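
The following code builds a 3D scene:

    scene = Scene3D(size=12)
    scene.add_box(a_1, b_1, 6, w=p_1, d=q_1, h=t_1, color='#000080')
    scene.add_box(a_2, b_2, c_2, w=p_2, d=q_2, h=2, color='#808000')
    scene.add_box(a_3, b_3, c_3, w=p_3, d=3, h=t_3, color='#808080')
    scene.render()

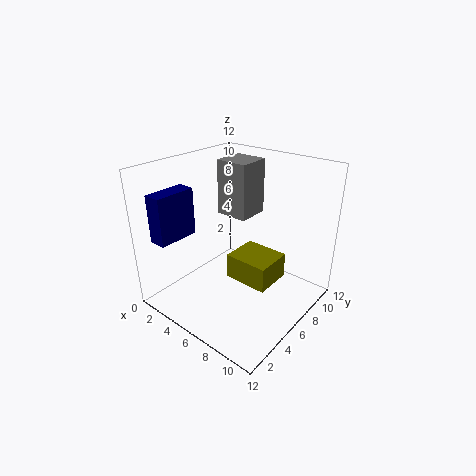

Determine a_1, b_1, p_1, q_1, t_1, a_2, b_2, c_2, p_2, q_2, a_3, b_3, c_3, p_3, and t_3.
a_1 = 1
b_1 = 1
p_1 = 1.5
q_1 = 3.5
t_1 = 4
a_2 = 6.5
b_2 = 4
c_2 = 3.5
p_2 = 3.5
q_2 = 3
a_3 = 2
b_3 = 8
c_3 = 6.5
p_3 = 3
t_3 = 5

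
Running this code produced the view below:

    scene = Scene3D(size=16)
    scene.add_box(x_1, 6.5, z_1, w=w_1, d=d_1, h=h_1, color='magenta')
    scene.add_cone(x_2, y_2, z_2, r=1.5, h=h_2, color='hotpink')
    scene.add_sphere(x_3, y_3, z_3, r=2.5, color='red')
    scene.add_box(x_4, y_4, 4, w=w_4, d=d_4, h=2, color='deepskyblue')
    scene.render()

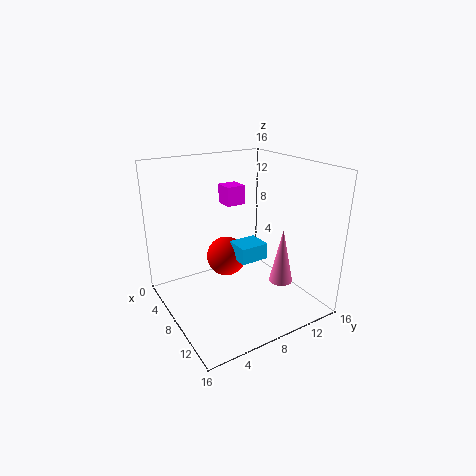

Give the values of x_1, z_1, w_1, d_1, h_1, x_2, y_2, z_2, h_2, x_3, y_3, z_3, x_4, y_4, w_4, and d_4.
x_1 = 6.5
z_1 = 12
w_1 = 2
d_1 = 2
h_1 = 2
x_2 = 8
y_2 = 14.5
z_2 = 0.5
h_2 = 7
x_3 = 3.5
y_3 = 9
z_3 = 3.5
x_4 = 4.5
y_4 = 9
w_4 = 3
d_4 = 3.5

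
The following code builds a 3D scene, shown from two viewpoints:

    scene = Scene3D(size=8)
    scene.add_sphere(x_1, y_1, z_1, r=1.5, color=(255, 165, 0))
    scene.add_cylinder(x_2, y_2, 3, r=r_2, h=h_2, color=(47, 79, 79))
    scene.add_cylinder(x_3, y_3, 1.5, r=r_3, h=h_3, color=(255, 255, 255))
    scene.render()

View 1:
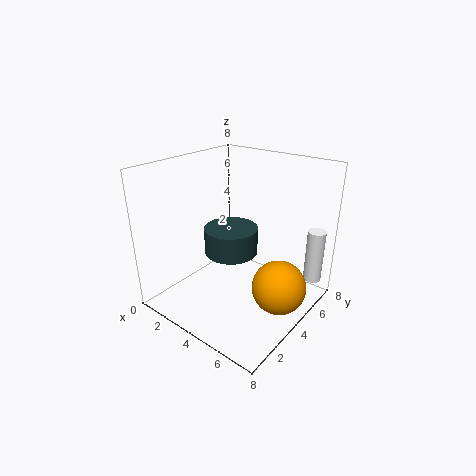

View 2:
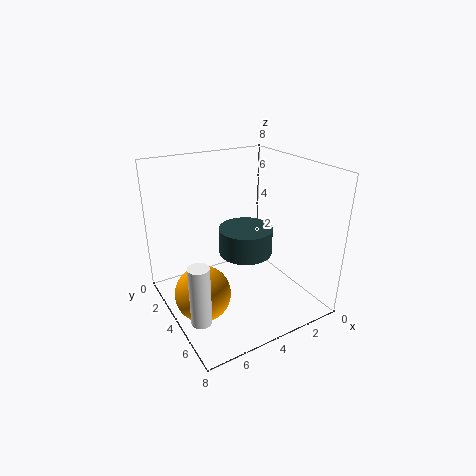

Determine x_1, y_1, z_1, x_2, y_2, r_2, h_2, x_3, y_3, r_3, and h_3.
x_1 = 6.5, y_1 = 4.5, z_1 = 1.5, x_2 = 3.5, y_2 = 4, r_2 = 1.5, h_2 = 1.5, x_3 = 7.5, y_3 = 6.5, r_3 = 0.5, h_3 = 3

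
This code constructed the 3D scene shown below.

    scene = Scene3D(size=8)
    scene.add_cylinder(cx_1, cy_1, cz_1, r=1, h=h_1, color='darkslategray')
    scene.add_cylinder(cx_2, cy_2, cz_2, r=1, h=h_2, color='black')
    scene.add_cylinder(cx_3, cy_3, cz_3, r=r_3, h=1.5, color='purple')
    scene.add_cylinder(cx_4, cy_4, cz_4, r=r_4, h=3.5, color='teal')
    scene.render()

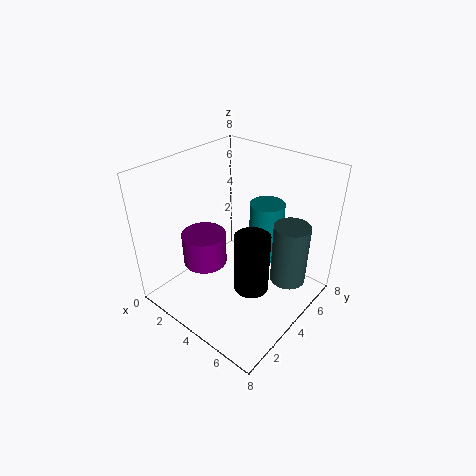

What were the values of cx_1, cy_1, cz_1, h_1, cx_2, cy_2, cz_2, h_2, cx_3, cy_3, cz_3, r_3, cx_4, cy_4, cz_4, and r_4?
cx_1 = 6.5, cy_1 = 5.5, cz_1 = 1.5, h_1 = 3.5, cx_2 = 5, cy_2 = 4, cz_2 = 1, h_2 = 3.5, cx_3 = 4.5, cy_3 = 1, cz_3 = 4.5, r_3 = 1, cx_4 = 4.5, cy_4 = 6, cz_4 = 2, r_4 = 1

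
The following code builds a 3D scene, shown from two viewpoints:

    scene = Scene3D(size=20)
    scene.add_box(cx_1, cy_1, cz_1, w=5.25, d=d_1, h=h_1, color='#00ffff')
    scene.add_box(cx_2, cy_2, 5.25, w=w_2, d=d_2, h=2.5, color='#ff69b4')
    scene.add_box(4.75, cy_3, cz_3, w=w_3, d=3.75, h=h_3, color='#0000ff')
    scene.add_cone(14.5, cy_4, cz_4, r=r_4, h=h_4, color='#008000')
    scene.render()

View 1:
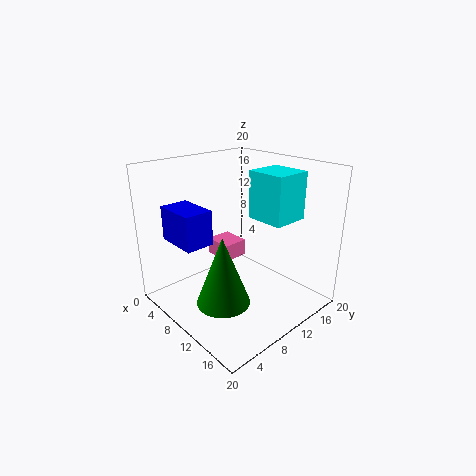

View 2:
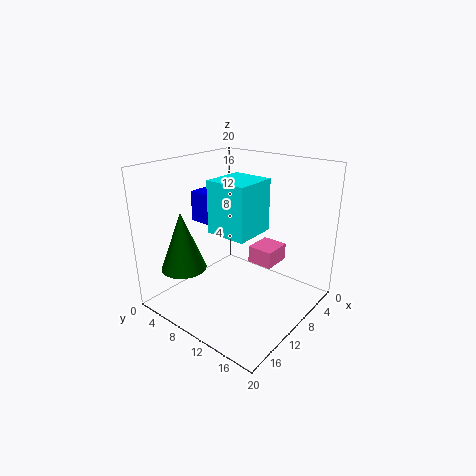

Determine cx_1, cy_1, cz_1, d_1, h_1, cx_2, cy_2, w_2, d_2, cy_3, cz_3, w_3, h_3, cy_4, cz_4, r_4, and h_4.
cx_1 = 11.25; cy_1 = 10.75; cz_1 = 13.25; d_1 = 5; h_1 = 6.25; cx_2 = 3.25; cy_2 = 10; w_2 = 4.25; d_2 = 3.75; cy_3 = 1.5; cz_3 = 10.75; w_3 = 5.75; h_3 = 4.5; cy_4 = 3.5; cz_4 = 5; r_4 = 3.25; h_4 = 8.5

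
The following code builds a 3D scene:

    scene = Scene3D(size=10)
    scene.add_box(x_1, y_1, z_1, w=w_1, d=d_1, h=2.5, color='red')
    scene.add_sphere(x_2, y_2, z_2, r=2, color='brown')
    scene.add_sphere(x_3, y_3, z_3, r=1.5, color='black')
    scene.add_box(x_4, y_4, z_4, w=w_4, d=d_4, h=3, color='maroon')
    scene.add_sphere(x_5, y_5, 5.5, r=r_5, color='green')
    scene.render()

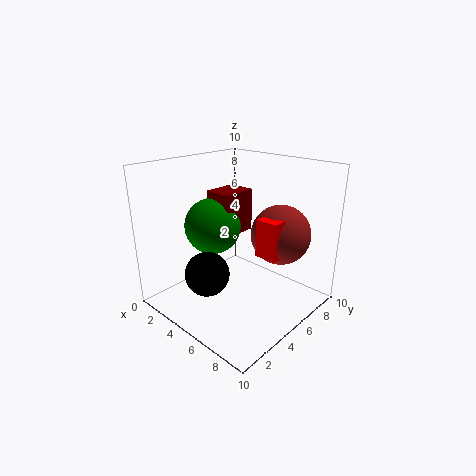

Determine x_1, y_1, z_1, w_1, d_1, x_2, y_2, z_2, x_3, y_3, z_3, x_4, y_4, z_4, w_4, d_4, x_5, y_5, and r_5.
x_1 = 7; y_1 = 4.5; z_1 = 4.5; w_1 = 1.5; d_1 = 2.5; x_2 = 7.5; y_2 = 6.5; z_2 = 5.5; x_3 = 4.5; y_3 = 2.5; z_3 = 3; x_4 = 2.5; y_4 = 4.5; z_4 = 5; w_4 = 2; d_4 = 2.5; x_5 = 3; y_5 = 4.5; r_5 = 2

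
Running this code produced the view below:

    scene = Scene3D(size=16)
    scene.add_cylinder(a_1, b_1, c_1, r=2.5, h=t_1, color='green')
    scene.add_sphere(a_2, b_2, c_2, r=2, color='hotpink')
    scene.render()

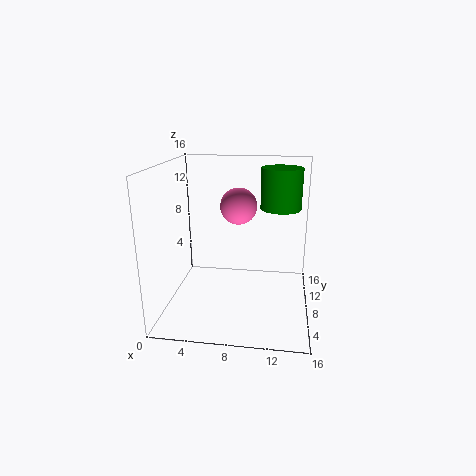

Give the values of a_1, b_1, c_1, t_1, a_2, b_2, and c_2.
a_1 = 12.5; b_1 = 13.5; c_1 = 10; t_1 = 5; a_2 = 8; b_2 = 8.5; c_2 = 11.5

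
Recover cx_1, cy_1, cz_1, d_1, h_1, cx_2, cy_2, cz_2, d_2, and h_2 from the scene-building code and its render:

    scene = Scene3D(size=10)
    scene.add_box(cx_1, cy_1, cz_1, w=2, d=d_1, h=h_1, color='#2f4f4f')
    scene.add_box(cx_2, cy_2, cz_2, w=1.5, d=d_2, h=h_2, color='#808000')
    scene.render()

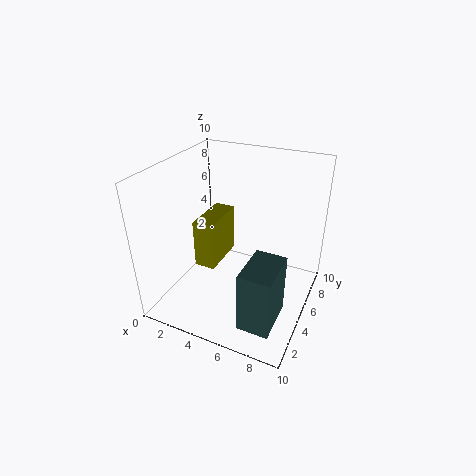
cx_1 = 7; cy_1 = 0.5; cz_1 = 1.5; d_1 = 3; h_1 = 4; cx_2 = 2; cy_2 = 4; cz_2 = 2.5; d_2 = 3.5; h_2 = 3.5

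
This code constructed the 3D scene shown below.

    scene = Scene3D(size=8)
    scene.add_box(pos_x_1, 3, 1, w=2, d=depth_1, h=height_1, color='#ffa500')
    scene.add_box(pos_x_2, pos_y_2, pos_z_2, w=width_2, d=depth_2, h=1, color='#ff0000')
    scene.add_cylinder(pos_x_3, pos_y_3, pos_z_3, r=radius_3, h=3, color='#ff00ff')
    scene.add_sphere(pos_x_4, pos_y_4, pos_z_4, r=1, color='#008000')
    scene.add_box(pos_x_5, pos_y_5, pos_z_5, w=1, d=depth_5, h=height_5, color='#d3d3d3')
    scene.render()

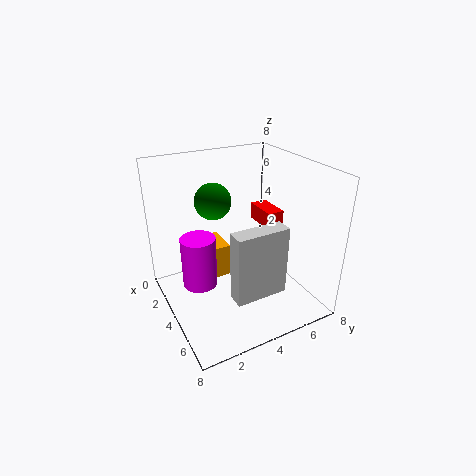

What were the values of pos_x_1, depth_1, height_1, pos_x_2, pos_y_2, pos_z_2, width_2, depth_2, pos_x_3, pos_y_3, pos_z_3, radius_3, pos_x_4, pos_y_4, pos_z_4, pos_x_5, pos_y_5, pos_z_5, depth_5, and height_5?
pos_x_1 = 1
depth_1 = 1
height_1 = 2
pos_x_2 = 2
pos_y_2 = 6
pos_z_2 = 4
width_2 = 2
depth_2 = 1
pos_x_3 = 3
pos_y_3 = 2
pos_z_3 = 1
radius_3 = 1
pos_x_4 = 3
pos_y_4 = 3
pos_z_4 = 6
pos_x_5 = 5
pos_y_5 = 3
pos_z_5 = 1
depth_5 = 3
height_5 = 4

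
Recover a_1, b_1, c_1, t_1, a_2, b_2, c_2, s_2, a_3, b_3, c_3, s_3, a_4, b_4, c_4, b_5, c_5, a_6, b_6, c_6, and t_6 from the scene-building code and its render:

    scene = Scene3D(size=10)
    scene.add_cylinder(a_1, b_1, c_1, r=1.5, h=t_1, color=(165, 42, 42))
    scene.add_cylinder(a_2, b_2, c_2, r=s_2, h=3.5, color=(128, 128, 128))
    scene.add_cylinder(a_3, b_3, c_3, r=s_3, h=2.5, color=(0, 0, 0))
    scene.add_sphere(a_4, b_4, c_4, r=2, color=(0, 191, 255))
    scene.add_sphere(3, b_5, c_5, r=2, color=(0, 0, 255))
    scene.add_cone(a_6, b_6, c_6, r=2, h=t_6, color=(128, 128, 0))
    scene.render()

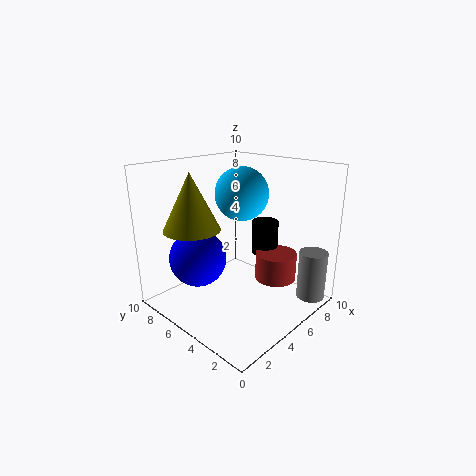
a_1 = 7.5; b_1 = 3.5; c_1 = 1.5; t_1 = 2; a_2 = 8.5; b_2 = 1; c_2 = 0.5; s_2 = 1; a_3 = 8; b_3 = 5; c_3 = 3; s_3 = 1; a_4 = 7; b_4 = 6.5; c_4 = 7.5; b_5 = 7; c_5 = 3.5; a_6 = 3; b_6 = 7.5; c_6 = 5.5; t_6 = 4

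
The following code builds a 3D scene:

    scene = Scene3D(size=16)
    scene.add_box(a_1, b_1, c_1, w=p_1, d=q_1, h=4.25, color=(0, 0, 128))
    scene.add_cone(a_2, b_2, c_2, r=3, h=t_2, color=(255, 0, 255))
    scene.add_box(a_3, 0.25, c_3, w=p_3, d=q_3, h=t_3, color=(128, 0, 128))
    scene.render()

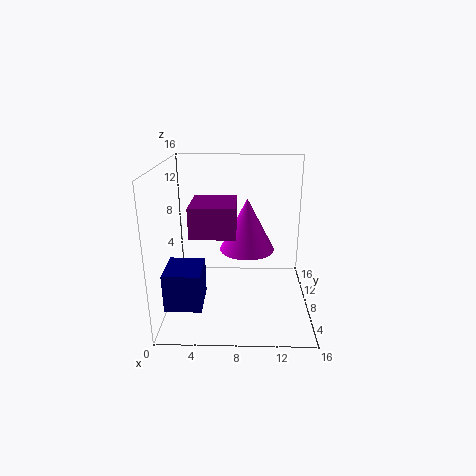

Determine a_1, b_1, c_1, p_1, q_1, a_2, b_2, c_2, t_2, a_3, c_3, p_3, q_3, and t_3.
a_1 = 0.25, b_1 = 3.5, c_1 = 1.25, p_1 = 4, q_1 = 4.5, a_2 = 9, b_2 = 8, c_2 = 6.75, t_2 = 5.75, a_3 = 4, c_3 = 11, p_3 = 4, q_3 = 4.5, t_3 = 2.75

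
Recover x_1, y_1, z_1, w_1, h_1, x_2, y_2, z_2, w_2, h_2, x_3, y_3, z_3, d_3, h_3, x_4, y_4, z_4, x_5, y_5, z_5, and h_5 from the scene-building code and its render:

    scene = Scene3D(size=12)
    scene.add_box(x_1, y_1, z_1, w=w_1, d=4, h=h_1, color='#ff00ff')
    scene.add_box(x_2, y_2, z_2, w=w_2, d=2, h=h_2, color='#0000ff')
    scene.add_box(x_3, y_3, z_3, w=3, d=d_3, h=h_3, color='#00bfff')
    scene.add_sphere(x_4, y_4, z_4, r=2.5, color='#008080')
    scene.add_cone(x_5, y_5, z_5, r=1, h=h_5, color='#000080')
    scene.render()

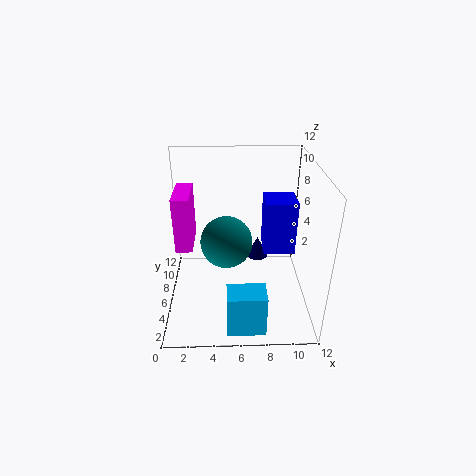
x_1 = 0.5, y_1 = 7, z_1 = 4, w_1 = 1.5, h_1 = 5, x_2 = 7.5, y_2 = 0.5, z_2 = 8, w_2 = 2, h_2 = 3.5, x_3 = 5, y_3 = 0.5, z_3 = 0.5, d_3 = 2, h_3 = 3.5, x_4 = 5, y_4 = 9.5, z_4 = 3.5, x_5 = 8, y_5 = 9.5, z_5 = 2, h_5 = 2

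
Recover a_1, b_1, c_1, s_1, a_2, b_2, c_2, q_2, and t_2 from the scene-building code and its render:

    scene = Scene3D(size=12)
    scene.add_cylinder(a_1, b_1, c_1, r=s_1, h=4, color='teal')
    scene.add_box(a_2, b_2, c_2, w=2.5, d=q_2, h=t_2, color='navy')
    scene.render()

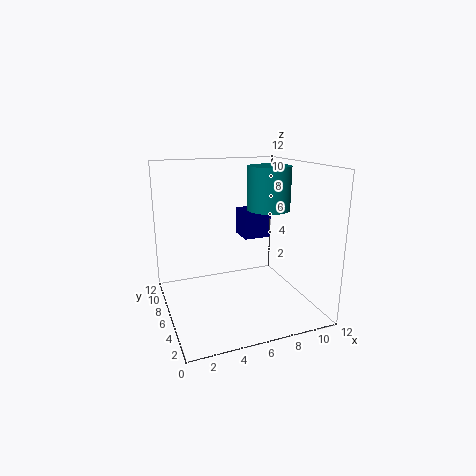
a_1 = 10, b_1 = 8.5, c_1 = 7.5, s_1 = 2, a_2 = 7.5, b_2 = 8, c_2 = 5, q_2 = 2.5, t_2 = 2.5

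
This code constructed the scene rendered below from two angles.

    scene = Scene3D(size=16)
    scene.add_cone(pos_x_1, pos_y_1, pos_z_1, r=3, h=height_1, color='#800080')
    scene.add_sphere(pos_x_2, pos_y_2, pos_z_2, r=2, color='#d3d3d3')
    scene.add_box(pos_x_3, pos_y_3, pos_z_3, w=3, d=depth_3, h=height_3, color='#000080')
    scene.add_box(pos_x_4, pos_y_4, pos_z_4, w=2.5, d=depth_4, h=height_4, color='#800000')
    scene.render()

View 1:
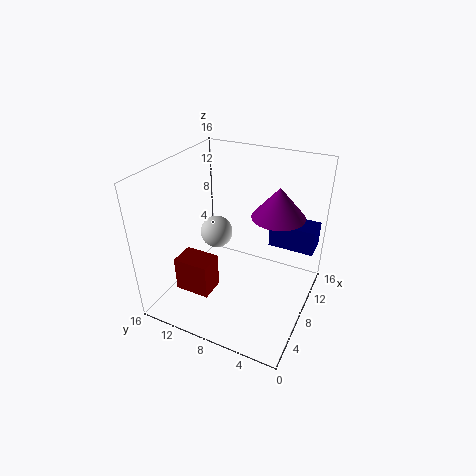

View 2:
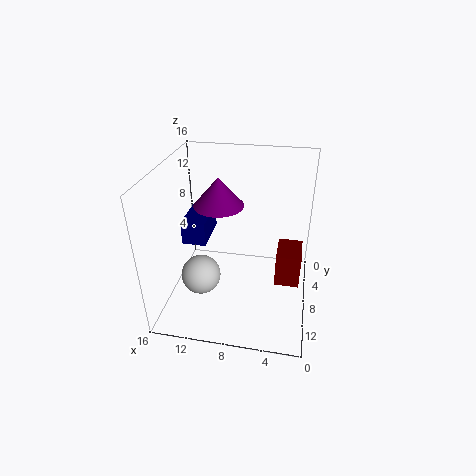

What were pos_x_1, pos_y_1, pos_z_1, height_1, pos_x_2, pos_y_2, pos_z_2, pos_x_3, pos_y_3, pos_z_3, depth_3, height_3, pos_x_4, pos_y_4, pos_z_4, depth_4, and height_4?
pos_x_1 = 11
pos_y_1 = 4.5
pos_z_1 = 10
height_1 = 3.5
pos_x_2 = 11
pos_y_2 = 12.5
pos_z_2 = 6
pos_x_3 = 12.5
pos_y_3 = 0.5
pos_z_3 = 5
depth_3 = 5.5
height_3 = 3
pos_x_4 = 1
pos_y_4 = 8
pos_z_4 = 5
depth_4 = 3.5
height_4 = 3.5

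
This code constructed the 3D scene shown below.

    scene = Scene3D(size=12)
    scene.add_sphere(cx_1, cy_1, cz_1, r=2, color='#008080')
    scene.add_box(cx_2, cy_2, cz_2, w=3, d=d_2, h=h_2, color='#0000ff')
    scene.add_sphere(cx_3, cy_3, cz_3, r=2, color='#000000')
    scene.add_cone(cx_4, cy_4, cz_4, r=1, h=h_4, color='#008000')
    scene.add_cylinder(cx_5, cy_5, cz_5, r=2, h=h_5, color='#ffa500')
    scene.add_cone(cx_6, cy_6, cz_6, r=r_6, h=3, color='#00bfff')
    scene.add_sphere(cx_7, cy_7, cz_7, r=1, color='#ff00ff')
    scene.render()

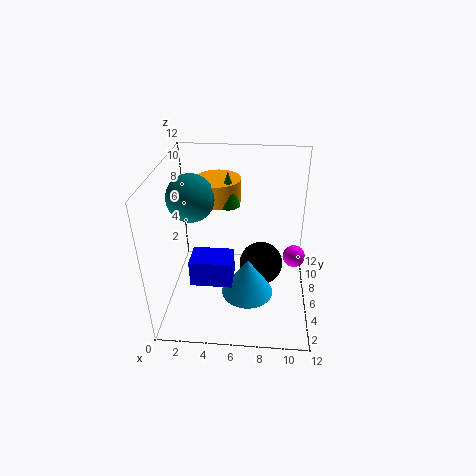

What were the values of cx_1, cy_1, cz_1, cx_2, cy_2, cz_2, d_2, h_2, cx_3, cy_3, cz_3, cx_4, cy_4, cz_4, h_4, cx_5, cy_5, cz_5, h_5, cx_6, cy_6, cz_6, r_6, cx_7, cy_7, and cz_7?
cx_1 = 2
cy_1 = 7
cz_1 = 9
cx_2 = 3
cy_2 = 1
cz_2 = 5
d_2 = 2
h_2 = 2
cx_3 = 8
cy_3 = 8
cz_3 = 2
cx_4 = 5
cy_4 = 8
cz_4 = 8
h_4 = 3
cx_5 = 4
cy_5 = 9
cz_5 = 8
h_5 = 2
cx_6 = 7
cy_6 = 3
cz_6 = 3
r_6 = 2
cx_7 = 11
cy_7 = 8
cz_7 = 3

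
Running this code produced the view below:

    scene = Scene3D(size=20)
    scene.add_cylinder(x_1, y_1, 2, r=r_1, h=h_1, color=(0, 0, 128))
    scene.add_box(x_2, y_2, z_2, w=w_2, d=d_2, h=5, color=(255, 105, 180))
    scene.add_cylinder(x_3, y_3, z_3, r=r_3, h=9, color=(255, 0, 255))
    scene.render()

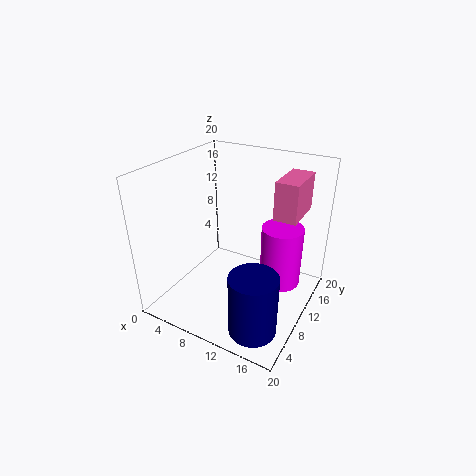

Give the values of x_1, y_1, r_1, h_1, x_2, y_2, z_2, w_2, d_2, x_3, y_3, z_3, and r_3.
x_1 = 16; y_1 = 3; r_1 = 3; h_1 = 8; x_2 = 15; y_2 = 10; z_2 = 14; w_2 = 3; d_2 = 6; x_3 = 15; y_3 = 14; z_3 = 2; r_3 = 3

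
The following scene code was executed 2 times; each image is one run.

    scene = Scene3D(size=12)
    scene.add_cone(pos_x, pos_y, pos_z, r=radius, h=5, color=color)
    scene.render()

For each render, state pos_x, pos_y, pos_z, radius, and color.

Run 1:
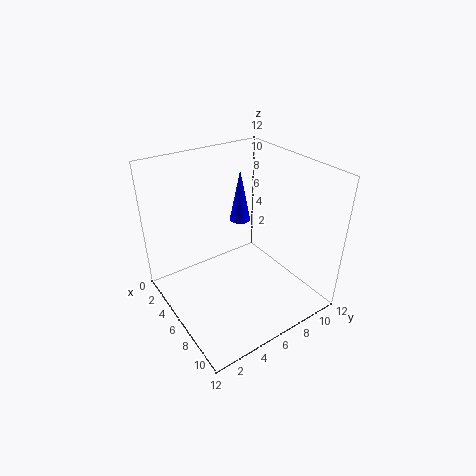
pos_x = 2; pos_y = 9; pos_z = 5; radius = 1; color = 'blue'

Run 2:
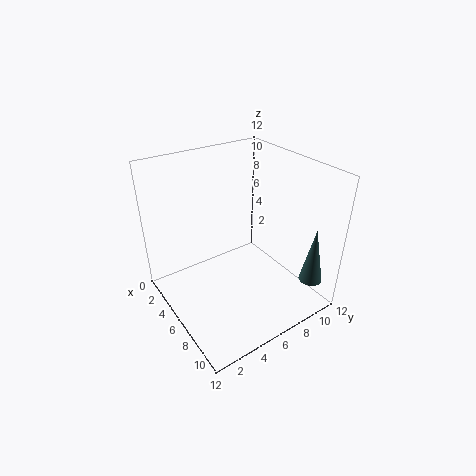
pos_x = 10; pos_y = 11; pos_z = 2; radius = 1; color = 'darkslategray'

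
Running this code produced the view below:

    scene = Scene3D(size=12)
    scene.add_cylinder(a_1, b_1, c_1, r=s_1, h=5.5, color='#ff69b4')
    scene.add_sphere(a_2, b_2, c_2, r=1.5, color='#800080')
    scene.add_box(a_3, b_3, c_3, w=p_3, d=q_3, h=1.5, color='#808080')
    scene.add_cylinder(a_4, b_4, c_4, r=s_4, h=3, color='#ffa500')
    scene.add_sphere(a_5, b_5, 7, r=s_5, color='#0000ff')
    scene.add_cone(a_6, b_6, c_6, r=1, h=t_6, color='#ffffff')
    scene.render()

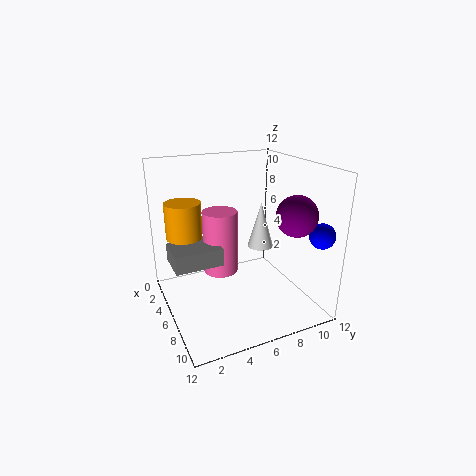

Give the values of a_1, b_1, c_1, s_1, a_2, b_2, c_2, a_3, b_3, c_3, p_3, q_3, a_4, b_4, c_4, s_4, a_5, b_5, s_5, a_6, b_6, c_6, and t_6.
a_1 = 4.5
b_1 = 5
c_1 = 2.5
s_1 = 1.5
a_2 = 10.5
b_2 = 8.5
c_2 = 9
a_3 = 3.5
b_3 = 0.5
c_3 = 4
p_3 = 3
q_3 = 4
a_4 = 4
b_4 = 2
c_4 = 6
s_4 = 1.5
a_5 = 10.5
b_5 = 11
s_5 = 1
a_6 = 8
b_6 = 7
c_6 = 6
t_6 = 3.5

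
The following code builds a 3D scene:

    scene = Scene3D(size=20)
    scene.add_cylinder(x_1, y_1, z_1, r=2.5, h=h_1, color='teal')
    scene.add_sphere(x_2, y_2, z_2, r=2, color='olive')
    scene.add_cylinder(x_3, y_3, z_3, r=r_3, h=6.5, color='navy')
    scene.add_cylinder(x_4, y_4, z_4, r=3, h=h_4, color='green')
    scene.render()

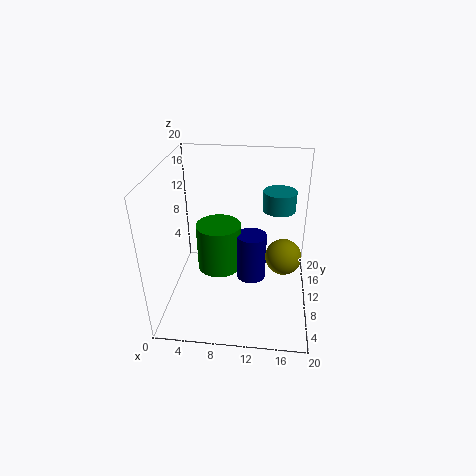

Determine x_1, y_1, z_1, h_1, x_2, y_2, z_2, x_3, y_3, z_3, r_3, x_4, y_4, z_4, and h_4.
x_1 = 15.5, y_1 = 16.5, z_1 = 11.5, h_1 = 3, x_2 = 16, y_2 = 2.5, z_2 = 12.5, x_3 = 12, y_3 = 8.5, z_3 = 5, r_3 = 2, x_4 = 7.5, y_4 = 9, z_4 = 6, h_4 = 6.5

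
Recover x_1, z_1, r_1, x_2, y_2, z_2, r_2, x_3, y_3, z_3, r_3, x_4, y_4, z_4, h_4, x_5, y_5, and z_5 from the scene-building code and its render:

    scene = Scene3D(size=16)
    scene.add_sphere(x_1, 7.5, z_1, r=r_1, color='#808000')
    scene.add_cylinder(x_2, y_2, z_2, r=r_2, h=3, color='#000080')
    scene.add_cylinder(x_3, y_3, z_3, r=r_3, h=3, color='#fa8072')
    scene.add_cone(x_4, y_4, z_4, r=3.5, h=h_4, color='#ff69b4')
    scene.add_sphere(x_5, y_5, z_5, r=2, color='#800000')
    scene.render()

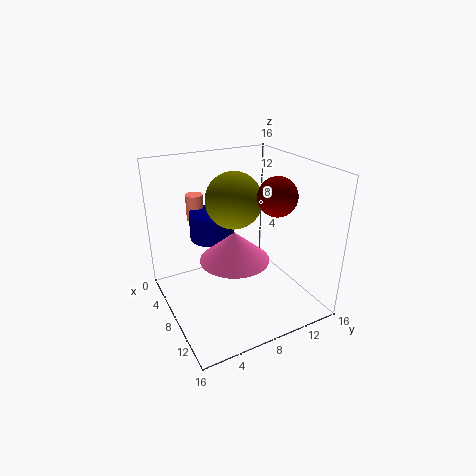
x_1 = 8; z_1 = 12.5; r_1 = 3; x_2 = 5.5; y_2 = 6; z_2 = 7.5; r_2 = 2.5; x_3 = 3; y_3 = 5; z_3 = 9; r_3 = 1; x_4 = 11; y_4 = 6; z_4 = 7.5; h_4 = 3; x_5 = 11.5; y_5 = 10.5; z_5 = 13.5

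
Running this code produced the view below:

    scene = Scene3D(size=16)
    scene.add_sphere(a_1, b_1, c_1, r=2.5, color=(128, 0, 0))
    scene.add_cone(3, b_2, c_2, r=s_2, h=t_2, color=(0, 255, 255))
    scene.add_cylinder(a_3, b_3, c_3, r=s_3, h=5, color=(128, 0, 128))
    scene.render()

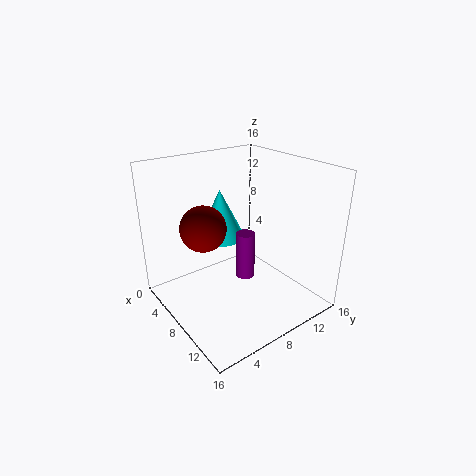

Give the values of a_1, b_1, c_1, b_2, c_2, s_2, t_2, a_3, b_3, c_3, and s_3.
a_1 = 6.5, b_1 = 4.5, c_1 = 9.5, b_2 = 9, c_2 = 6, s_2 = 3, t_2 = 6, a_3 = 10, b_3 = 7.5, c_3 = 4.5, s_3 = 1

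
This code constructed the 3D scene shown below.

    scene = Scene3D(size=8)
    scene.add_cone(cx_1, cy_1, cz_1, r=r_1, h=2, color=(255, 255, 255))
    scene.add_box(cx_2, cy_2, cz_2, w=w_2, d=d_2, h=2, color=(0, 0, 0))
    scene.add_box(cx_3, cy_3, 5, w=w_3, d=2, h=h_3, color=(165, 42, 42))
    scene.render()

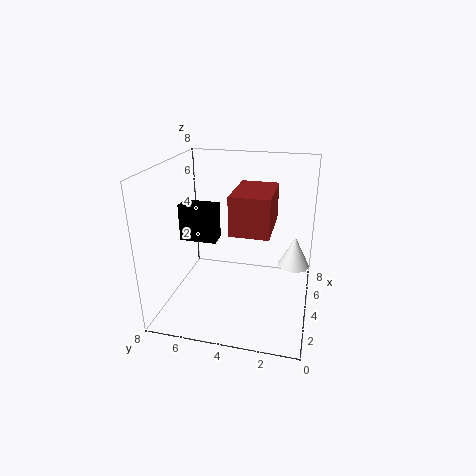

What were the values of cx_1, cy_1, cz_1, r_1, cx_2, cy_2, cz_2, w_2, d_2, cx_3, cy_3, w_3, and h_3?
cx_1 = 7; cy_1 = 1; cz_1 = 1; r_1 = 1; cx_2 = 3; cy_2 = 5; cz_2 = 4; w_2 = 1; d_2 = 2; cx_3 = 2; cy_3 = 2; w_3 = 3; h_3 = 2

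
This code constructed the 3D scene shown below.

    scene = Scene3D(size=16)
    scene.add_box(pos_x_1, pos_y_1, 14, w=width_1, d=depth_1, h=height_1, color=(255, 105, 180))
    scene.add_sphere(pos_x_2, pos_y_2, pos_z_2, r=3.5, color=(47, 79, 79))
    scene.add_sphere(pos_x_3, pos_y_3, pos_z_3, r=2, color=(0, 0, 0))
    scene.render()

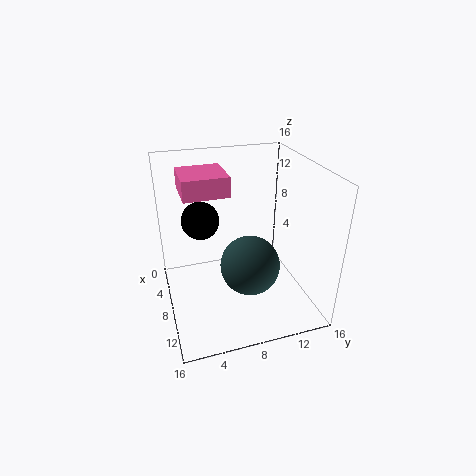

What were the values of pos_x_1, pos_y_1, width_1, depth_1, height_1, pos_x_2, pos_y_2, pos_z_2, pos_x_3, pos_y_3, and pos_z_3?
pos_x_1 = 6
pos_y_1 = 2
width_1 = 4.5
depth_1 = 4.5
height_1 = 2
pos_x_2 = 8
pos_y_2 = 9.5
pos_z_2 = 4
pos_x_3 = 7.5
pos_y_3 = 4
pos_z_3 = 10.5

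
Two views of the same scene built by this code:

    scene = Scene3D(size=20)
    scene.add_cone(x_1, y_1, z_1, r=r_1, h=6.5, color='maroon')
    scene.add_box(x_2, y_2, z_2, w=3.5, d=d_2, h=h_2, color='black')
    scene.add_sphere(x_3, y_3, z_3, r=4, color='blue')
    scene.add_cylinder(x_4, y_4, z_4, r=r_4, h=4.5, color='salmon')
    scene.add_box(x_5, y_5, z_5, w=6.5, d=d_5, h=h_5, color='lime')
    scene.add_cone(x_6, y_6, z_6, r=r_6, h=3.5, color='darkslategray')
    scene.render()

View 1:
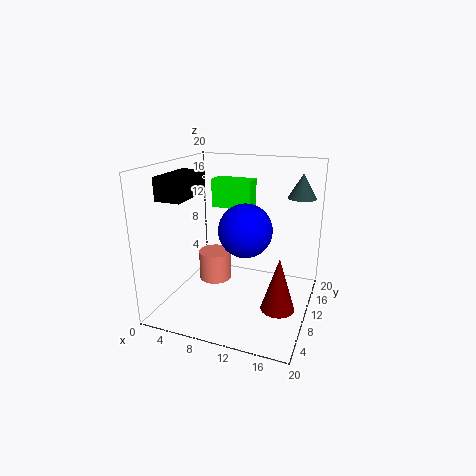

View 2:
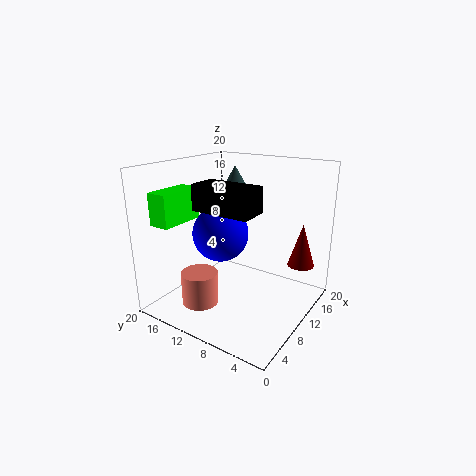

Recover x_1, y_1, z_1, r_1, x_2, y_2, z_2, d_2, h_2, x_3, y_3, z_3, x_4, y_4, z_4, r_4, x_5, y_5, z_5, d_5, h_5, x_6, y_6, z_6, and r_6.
x_1 = 17.5; y_1 = 3.5; z_1 = 4.5; r_1 = 2; x_2 = 1.5; y_2 = 3.5; z_2 = 16; d_2 = 7; h_2 = 3; x_3 = 10; y_3 = 13; z_3 = 10; x_4 = 5; y_4 = 13; z_4 = 1.5; r_4 = 2.5; x_5 = 3; y_5 = 16.5; z_5 = 12; d_5 = 3; h_5 = 4.5; x_6 = 17.5; y_6 = 15.5; z_6 = 15; r_6 = 2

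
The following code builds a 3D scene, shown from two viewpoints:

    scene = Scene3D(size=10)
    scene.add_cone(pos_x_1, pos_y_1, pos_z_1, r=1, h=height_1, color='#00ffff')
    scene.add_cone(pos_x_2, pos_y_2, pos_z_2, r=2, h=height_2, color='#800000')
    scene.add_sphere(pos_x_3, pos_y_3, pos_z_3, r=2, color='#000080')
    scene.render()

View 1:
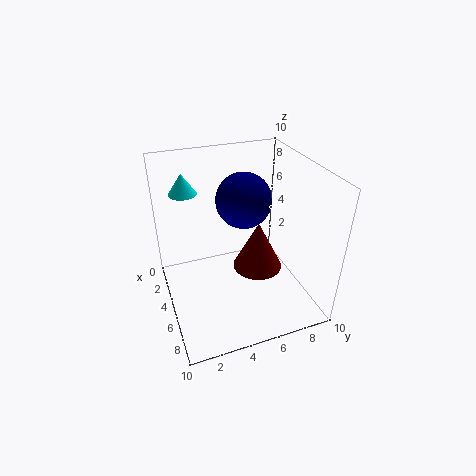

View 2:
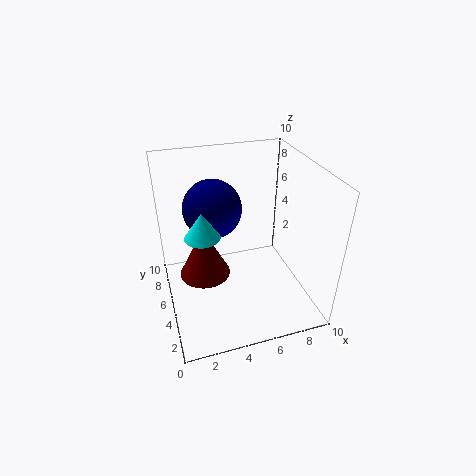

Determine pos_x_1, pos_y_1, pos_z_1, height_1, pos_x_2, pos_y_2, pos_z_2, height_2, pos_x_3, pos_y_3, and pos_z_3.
pos_x_1 = 2
pos_y_1 = 2
pos_z_1 = 7.5
height_1 = 1.5
pos_x_2 = 3
pos_y_2 = 7.5
pos_z_2 = 0.5
height_2 = 4
pos_x_3 = 3.5
pos_y_3 = 6
pos_z_3 = 7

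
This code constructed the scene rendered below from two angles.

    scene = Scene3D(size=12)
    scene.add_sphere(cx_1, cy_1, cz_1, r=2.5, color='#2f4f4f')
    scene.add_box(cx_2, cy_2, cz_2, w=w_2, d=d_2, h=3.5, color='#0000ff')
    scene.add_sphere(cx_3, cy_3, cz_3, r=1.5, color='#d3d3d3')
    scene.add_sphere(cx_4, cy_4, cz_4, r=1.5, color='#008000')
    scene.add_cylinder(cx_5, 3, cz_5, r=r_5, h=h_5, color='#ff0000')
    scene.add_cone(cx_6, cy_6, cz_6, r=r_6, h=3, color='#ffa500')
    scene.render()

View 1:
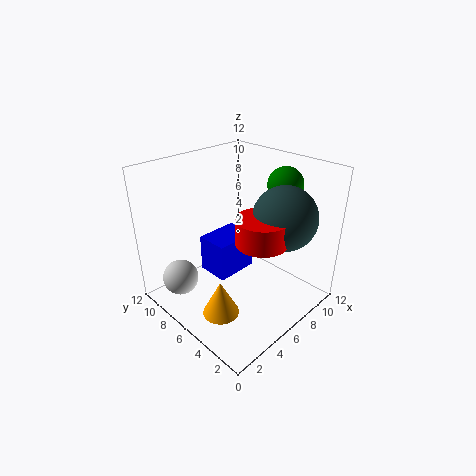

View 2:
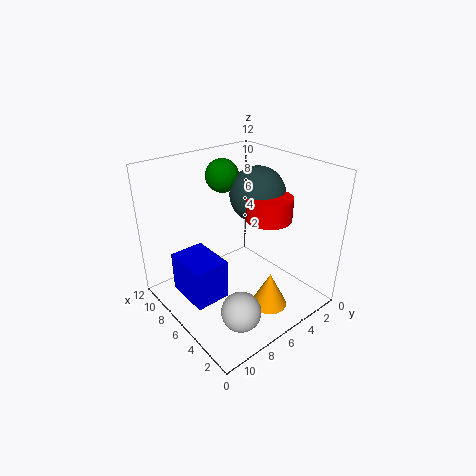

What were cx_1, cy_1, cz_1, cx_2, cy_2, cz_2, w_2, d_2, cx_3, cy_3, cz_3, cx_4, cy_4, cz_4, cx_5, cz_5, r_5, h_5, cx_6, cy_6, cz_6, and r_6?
cx_1 = 7.5, cy_1 = 2.5, cz_1 = 8.5, cx_2 = 5.5, cy_2 = 7.5, cz_2 = 1, w_2 = 4, d_2 = 3, cx_3 = 2, cy_3 = 9, cz_3 = 2.5, cx_4 = 10, cy_4 = 4.5, cz_4 = 10, cx_5 = 5.5, cz_5 = 7, r_5 = 2, h_5 = 2, cx_6 = 3, cy_6 = 5, cz_6 = 0.5, r_6 = 1.5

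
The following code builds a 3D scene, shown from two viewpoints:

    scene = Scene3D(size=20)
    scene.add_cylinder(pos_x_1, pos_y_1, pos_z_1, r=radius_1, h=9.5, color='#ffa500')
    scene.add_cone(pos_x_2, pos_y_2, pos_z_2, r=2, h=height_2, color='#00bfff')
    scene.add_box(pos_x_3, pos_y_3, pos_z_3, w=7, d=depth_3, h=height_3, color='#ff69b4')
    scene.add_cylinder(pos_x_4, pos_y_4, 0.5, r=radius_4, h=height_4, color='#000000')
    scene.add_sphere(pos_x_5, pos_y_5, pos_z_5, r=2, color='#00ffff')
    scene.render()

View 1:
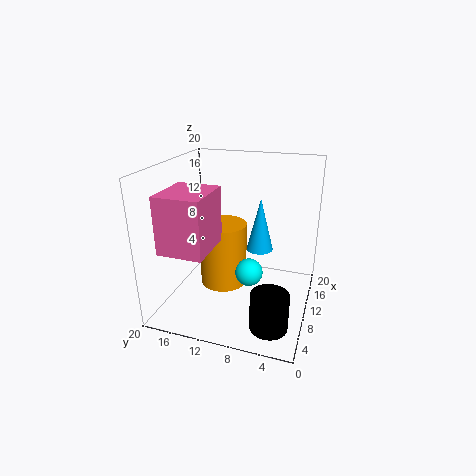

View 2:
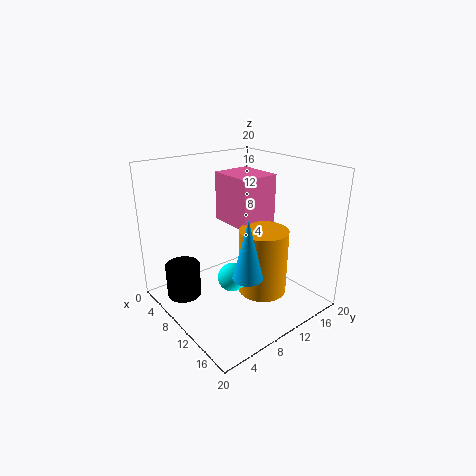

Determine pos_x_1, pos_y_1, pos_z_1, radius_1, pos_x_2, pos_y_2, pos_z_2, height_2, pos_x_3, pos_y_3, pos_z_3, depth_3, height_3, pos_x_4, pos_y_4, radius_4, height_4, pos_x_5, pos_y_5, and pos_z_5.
pos_x_1 = 12; pos_y_1 = 13; pos_z_1 = 1.5; radius_1 = 3.5; pos_x_2 = 14.5; pos_y_2 = 8; pos_z_2 = 6.5; height_2 = 8; pos_x_3 = 2; pos_y_3 = 12; pos_z_3 = 10; depth_3 = 6; height_3 = 7.5; pos_x_4 = 4.5; pos_y_4 = 4; radius_4 = 2.5; height_4 = 5; pos_x_5 = 10.5; pos_y_5 = 8.5; pos_z_5 = 4.5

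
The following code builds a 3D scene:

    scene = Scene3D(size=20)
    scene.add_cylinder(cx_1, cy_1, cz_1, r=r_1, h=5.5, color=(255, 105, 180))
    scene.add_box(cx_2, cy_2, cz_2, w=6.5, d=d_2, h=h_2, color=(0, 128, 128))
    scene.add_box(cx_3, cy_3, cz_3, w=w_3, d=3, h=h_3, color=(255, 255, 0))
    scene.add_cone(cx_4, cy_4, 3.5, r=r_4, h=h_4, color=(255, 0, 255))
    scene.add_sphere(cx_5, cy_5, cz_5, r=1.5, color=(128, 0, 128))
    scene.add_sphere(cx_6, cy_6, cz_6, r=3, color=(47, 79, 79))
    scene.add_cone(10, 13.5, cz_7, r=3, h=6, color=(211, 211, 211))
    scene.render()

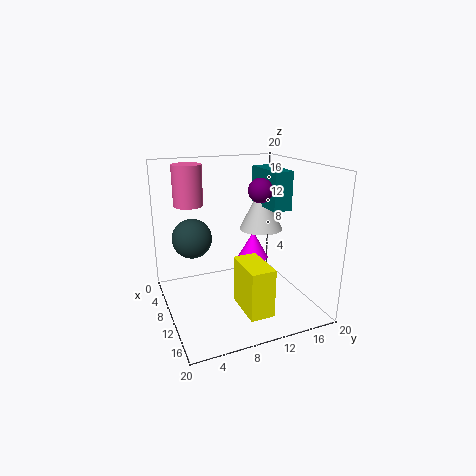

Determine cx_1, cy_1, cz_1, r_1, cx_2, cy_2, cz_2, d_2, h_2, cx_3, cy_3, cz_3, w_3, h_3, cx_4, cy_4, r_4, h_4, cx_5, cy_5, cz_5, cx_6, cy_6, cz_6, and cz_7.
cx_1 = 7, cy_1 = 4, cz_1 = 14.5, r_1 = 2, cx_2 = 8, cy_2 = 13, cz_2 = 14.5, d_2 = 2.5, h_2 = 5, cx_3 = 14.5, cy_3 = 7.5, cz_3 = 3.5, w_3 = 5.5, h_3 = 6, cx_4 = 3.5, cy_4 = 15.5, r_4 = 2.5, h_4 = 4.5, cx_5 = 14.5, cy_5 = 11, cz_5 = 17.5, cx_6 = 4, cy_6 = 5, cz_6 = 8.5, cz_7 = 11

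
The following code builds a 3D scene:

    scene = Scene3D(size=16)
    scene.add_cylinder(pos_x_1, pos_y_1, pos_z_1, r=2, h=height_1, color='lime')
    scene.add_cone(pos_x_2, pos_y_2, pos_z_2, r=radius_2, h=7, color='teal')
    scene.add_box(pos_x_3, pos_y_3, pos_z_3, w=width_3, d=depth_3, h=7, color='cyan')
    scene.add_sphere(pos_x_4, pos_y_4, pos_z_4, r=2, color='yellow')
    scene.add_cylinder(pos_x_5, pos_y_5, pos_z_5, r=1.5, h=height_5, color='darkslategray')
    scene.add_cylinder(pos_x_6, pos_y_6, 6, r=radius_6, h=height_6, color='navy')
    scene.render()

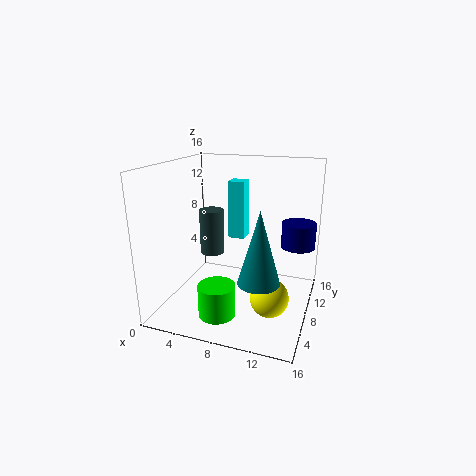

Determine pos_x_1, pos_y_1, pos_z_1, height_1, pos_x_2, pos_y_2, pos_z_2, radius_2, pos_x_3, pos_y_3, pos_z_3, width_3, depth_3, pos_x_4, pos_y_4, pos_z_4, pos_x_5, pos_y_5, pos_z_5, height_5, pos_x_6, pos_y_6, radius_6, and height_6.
pos_x_1 = 7
pos_y_1 = 4
pos_z_1 = 0.5
height_1 = 3.5
pos_x_2 = 12
pos_y_2 = 2.5
pos_z_2 = 6
radius_2 = 2
pos_x_3 = 5.5
pos_y_3 = 11.5
pos_z_3 = 6.5
width_3 = 2
depth_3 = 2
pos_x_4 = 12.5
pos_y_4 = 5
pos_z_4 = 3
pos_x_5 = 3.5
pos_y_5 = 11
pos_z_5 = 4.5
height_5 = 5.5
pos_x_6 = 14
pos_y_6 = 12.5
radius_6 = 2
height_6 = 3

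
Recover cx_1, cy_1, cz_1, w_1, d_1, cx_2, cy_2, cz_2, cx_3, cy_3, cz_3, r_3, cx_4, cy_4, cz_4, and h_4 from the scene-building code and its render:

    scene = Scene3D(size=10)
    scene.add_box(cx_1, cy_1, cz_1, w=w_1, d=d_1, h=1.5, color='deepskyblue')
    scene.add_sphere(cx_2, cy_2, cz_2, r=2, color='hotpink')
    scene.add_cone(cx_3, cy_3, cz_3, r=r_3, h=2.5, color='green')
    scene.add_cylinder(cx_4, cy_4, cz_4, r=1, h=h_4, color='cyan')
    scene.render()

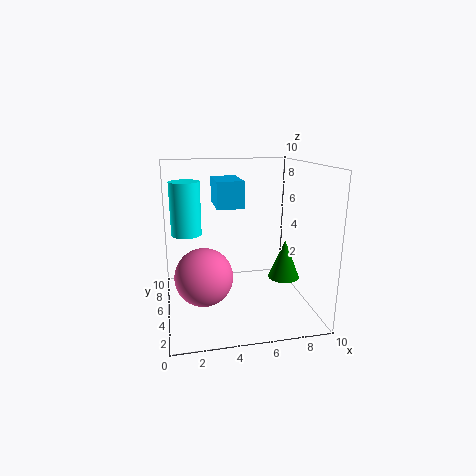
cx_1 = 3
cy_1 = 1
cz_1 = 8
w_1 = 1.5
d_1 = 2.5
cx_2 = 2.5
cy_2 = 4.5
cz_2 = 2.5
cx_3 = 7.5
cy_3 = 2.5
cz_3 = 3
r_3 = 1
cx_4 = 1.5
cy_4 = 5
cz_4 = 5.5
h_4 = 3.5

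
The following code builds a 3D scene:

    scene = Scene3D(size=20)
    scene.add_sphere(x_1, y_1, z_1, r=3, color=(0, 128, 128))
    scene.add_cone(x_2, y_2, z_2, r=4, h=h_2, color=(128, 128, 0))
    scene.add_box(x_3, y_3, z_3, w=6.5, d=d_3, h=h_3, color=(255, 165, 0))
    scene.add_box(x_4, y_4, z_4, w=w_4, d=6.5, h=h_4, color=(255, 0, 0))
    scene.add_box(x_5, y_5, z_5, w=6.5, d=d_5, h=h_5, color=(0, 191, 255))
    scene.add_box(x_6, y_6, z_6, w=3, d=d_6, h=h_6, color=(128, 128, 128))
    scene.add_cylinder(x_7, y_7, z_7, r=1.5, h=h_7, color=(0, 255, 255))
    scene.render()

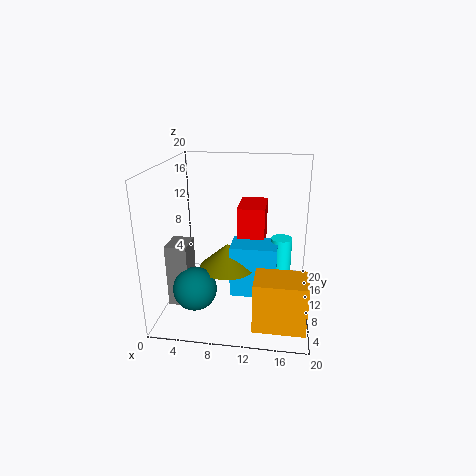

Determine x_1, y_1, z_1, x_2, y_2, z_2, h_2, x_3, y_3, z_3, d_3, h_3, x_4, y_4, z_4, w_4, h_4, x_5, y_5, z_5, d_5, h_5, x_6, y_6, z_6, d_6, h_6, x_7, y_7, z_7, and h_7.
x_1 = 4.5, y_1 = 6.5, z_1 = 3.5, x_2 = 8.5, y_2 = 10, z_2 = 5.5, h_2 = 3.5, x_3 = 13, y_3 = 1, z_3 = 1.5, d_3 = 4.5, h_3 = 6.5, x_4 = 9.5, y_4 = 12, z_4 = 7.5, w_4 = 4, h_4 = 6, x_5 = 9, y_5 = 8.5, z_5 = 1.5, d_5 = 4.5, h_5 = 7.5, x_6 = 0.5, y_6 = 6.5, z_6 = 0.5, d_6 = 4, h_6 = 9, x_7 = 16, y_7 = 12, z_7 = 2.5, h_7 = 7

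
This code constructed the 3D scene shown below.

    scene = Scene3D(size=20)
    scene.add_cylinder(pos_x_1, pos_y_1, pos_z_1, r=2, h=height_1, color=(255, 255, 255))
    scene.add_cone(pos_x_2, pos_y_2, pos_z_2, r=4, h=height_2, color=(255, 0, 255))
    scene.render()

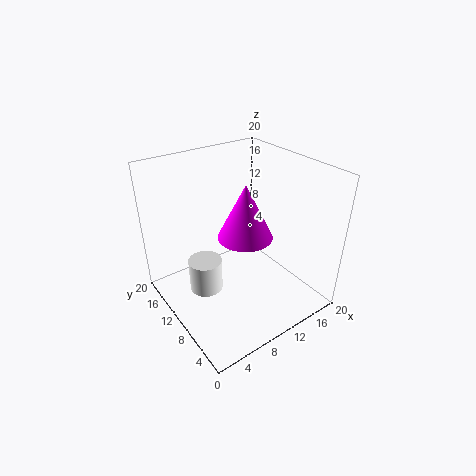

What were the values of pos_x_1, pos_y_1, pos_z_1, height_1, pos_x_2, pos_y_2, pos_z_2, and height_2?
pos_x_1 = 3, pos_y_1 = 7, pos_z_1 = 7, height_1 = 4, pos_x_2 = 12, pos_y_2 = 11, pos_z_2 = 9, height_2 = 8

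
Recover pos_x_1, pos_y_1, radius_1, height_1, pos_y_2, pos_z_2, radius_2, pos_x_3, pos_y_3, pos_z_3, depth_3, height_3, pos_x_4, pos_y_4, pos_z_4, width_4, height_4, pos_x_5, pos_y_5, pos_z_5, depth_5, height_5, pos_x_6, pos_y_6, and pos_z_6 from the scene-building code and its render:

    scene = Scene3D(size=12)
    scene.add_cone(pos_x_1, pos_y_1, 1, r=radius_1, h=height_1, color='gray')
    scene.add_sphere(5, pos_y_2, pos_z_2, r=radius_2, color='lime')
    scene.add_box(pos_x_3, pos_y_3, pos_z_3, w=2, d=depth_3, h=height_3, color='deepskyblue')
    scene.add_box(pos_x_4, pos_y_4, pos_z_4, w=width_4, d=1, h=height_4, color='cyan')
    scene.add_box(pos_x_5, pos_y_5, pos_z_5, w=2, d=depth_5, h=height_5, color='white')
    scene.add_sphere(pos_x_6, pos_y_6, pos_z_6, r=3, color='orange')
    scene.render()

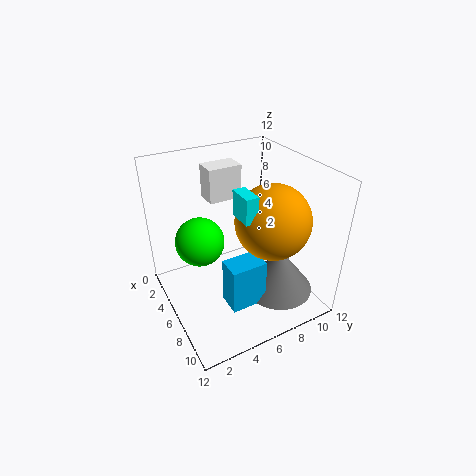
pos_x_1 = 8
pos_y_1 = 9
radius_1 = 3
height_1 = 4
pos_y_2 = 3
pos_z_2 = 6
radius_2 = 2
pos_x_3 = 7
pos_y_3 = 4
pos_z_3 = 1
depth_3 = 3
height_3 = 4
pos_x_4 = 7
pos_y_4 = 5
pos_z_4 = 9
width_4 = 2
height_4 = 2
pos_x_5 = 1
pos_y_5 = 5
pos_z_5 = 8
depth_5 = 3
height_5 = 3
pos_x_6 = 8
pos_y_6 = 8
pos_z_6 = 8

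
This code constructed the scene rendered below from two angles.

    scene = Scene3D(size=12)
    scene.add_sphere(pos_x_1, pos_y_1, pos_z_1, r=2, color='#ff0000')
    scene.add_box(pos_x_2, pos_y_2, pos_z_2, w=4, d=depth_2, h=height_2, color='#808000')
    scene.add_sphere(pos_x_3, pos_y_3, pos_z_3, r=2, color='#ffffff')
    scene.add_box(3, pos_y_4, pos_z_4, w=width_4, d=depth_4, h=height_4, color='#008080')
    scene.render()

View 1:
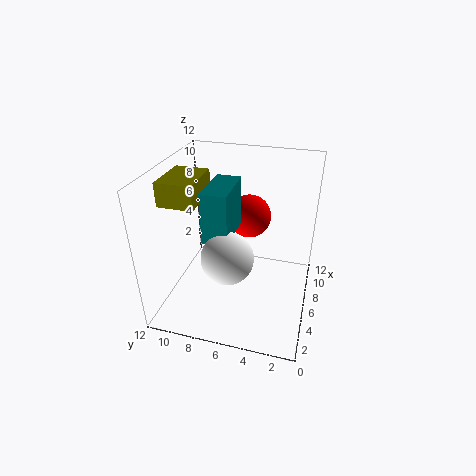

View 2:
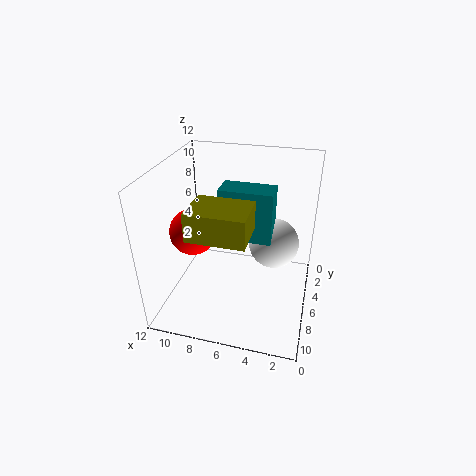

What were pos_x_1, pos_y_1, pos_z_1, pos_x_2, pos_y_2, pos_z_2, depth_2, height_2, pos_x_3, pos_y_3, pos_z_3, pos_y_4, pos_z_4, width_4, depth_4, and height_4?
pos_x_1 = 10; pos_y_1 = 6; pos_z_1 = 6; pos_x_2 = 4; pos_y_2 = 9; pos_z_2 = 9; depth_2 = 3; height_2 = 2; pos_x_3 = 3; pos_y_3 = 6; pos_z_3 = 6; pos_y_4 = 6; pos_z_4 = 7; width_4 = 4; depth_4 = 2; height_4 = 4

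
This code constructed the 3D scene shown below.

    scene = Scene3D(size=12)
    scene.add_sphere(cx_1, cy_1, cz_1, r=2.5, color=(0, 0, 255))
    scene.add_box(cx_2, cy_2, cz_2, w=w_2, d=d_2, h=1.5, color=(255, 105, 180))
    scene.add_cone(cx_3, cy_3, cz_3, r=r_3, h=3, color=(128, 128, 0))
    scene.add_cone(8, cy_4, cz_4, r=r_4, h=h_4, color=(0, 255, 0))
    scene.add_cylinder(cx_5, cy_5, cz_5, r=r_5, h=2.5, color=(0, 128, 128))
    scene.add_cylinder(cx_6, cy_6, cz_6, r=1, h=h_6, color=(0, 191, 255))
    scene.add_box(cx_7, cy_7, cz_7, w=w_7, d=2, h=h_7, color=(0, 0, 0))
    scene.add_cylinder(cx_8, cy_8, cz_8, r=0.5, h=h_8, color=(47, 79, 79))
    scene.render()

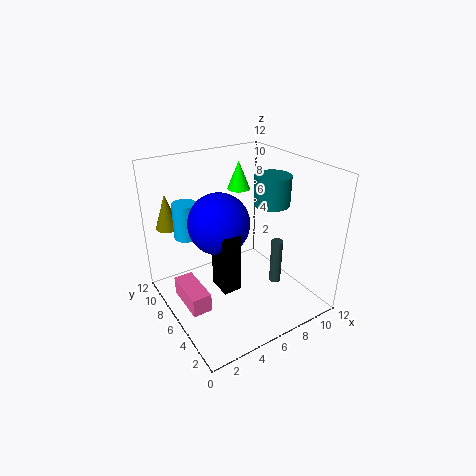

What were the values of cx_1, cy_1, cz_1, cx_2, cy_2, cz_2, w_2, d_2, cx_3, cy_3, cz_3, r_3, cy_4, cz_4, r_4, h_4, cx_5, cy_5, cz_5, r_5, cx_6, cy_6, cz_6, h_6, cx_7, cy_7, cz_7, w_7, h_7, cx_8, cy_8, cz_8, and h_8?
cx_1 = 4.5, cy_1 = 6.5, cz_1 = 7.5, cx_2 = 0.5, cy_2 = 3.5, cz_2 = 2, w_2 = 1.5, d_2 = 3.5, cx_3 = 1.5, cy_3 = 10, cz_3 = 6.5, r_3 = 1, cy_4 = 9, cz_4 = 9, r_4 = 1, h_4 = 2.5, cx_5 = 9, cy_5 = 5.5, cz_5 = 8.5, r_5 = 1.5, cx_6 = 2.5, cy_6 = 8.5, cz_6 = 6, h_6 = 3, cx_7 = 3.5, cy_7 = 4, cz_7 = 2.5, w_7 = 1.5, h_7 = 5, cx_8 = 9, cy_8 = 4.5, cz_8 = 1.5, h_8 = 4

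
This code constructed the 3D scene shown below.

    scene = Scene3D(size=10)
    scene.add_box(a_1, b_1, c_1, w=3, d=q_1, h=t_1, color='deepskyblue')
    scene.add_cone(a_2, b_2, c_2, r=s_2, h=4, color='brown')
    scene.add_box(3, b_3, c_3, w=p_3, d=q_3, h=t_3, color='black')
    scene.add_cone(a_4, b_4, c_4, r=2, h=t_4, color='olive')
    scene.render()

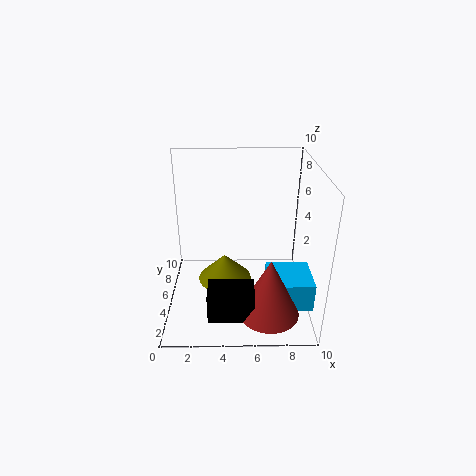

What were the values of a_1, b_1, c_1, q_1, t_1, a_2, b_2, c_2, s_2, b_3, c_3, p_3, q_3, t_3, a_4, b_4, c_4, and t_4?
a_1 = 7; b_1 = 2; c_1 = 1; q_1 = 3; t_1 = 2; a_2 = 7; b_2 = 2; c_2 = 1; s_2 = 2; b_3 = 1; c_3 = 1; p_3 = 3; q_3 = 2; t_3 = 2; a_4 = 4; b_4 = 6; c_4 = 1; t_4 = 2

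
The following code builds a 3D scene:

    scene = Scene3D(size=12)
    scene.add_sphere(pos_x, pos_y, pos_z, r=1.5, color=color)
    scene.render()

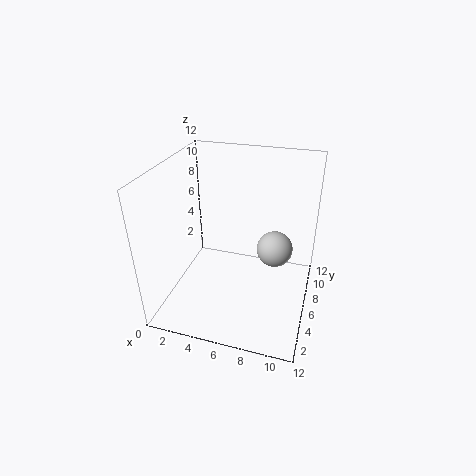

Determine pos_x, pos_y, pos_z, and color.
pos_x = 9, pos_y = 6.75, pos_z = 5, color = 'lightgray'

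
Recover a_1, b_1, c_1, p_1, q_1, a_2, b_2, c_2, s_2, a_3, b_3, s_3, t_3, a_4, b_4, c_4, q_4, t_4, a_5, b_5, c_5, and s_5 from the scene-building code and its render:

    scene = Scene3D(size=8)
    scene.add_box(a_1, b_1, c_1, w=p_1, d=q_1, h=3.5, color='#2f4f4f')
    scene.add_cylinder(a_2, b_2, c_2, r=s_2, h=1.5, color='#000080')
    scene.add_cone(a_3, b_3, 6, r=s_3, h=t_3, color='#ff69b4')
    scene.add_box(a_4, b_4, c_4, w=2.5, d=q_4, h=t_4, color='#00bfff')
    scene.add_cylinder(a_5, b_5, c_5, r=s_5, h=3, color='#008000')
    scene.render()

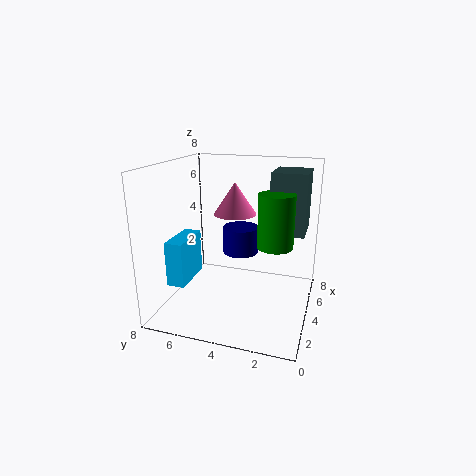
a_1 = 5, b_1 = 0.5, c_1 = 4, p_1 = 2.5, q_1 = 2, a_2 = 4.5, b_2 = 4, c_2 = 3, s_2 = 1, a_3 = 2, b_3 = 3.5, s_3 = 1, t_3 = 1.5, a_4 = 2, b_4 = 6.5, c_4 = 1.5, q_4 = 1, t_4 = 2.5, a_5 = 4.5, b_5 = 2, c_5 = 3.5, s_5 = 1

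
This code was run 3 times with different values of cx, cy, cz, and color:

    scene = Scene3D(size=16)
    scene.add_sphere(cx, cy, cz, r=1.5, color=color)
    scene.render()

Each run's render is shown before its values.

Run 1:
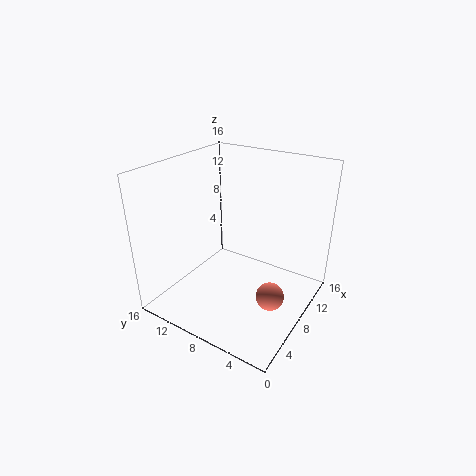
cx = 6.5; cy = 3; cz = 3; color = 'salmon'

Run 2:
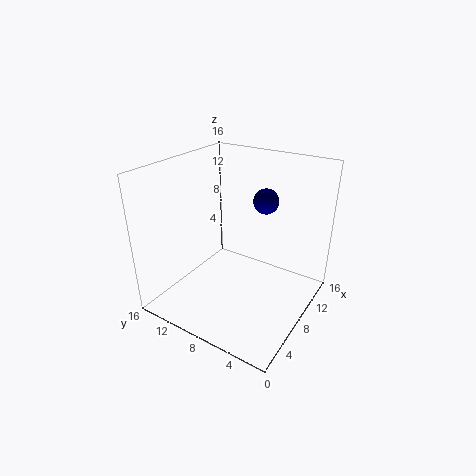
cx = 12.5; cy = 7; cz = 11; color = 'navy'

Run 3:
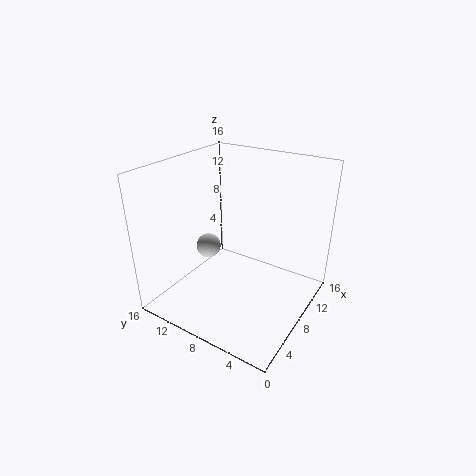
cx = 9; cy = 13; cz = 5; color = 'lightgray'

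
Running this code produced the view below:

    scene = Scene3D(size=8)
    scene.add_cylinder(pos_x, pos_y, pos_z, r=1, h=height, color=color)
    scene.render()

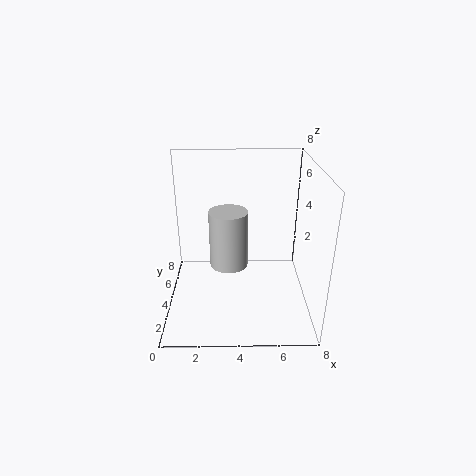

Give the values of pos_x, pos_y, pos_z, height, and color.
pos_x = 3.5
pos_y = 3
pos_z = 3
height = 3
color = 'lightgray'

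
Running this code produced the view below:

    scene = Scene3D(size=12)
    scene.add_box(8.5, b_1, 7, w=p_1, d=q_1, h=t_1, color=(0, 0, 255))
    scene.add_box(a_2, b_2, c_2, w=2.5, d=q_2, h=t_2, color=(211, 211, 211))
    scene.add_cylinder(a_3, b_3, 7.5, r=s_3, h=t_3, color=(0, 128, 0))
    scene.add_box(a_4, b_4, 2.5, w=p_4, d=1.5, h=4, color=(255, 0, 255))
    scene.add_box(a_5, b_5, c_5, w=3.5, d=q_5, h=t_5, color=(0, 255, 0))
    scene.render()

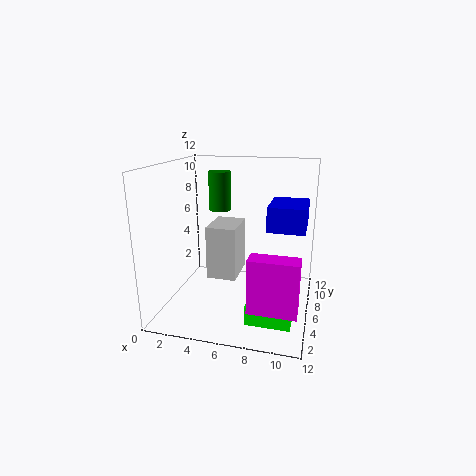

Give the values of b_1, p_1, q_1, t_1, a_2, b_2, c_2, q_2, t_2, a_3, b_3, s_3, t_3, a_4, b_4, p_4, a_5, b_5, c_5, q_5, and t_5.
b_1 = 5
p_1 = 3
q_1 = 4
t_1 = 2
a_2 = 3.5
b_2 = 5
c_2 = 2.5
q_2 = 3.5
t_2 = 4.5
a_3 = 3.5
b_3 = 9
s_3 = 1
t_3 = 3.5
a_4 = 8
b_4 = 0.5
p_4 = 3.5
a_5 = 7.5
b_5 = 2
c_5 = 0.5
q_5 = 2
t_5 = 1.5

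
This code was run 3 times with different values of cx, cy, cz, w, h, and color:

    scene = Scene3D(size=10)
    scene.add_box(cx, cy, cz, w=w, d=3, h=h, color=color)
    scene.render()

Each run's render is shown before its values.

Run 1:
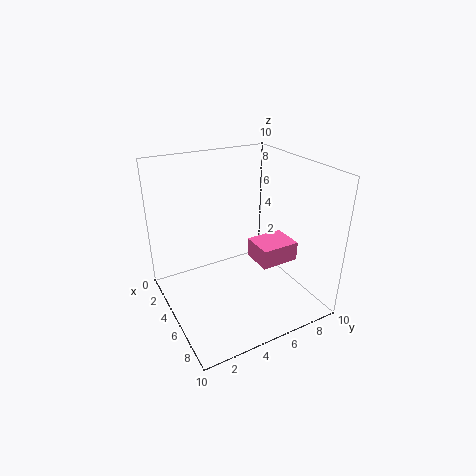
cx = 3, cy = 7, cz = 2, w = 2.5, h = 1.5, color = 'hotpink'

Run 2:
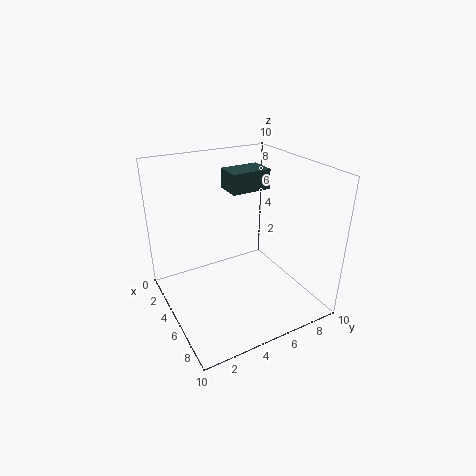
cx = 1.5, cy = 5.5, cz = 7.5, w = 2, h = 1.5, color = 'darkslategray'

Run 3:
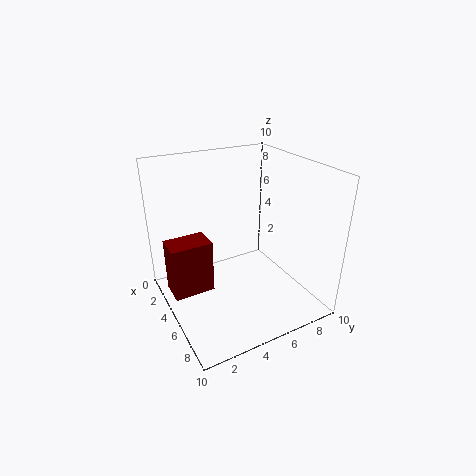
cx = 2, cy = 0.5, cz = 0.5, w = 2, h = 4, color = 'maroon'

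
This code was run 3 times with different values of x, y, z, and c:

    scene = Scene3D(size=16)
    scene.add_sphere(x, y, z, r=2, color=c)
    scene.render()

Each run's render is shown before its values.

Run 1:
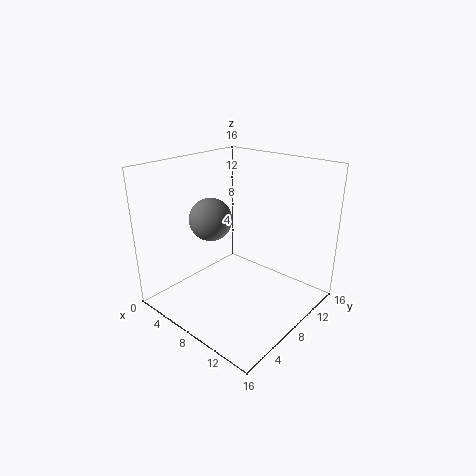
x = 9, y = 3, z = 12, c = 'gray'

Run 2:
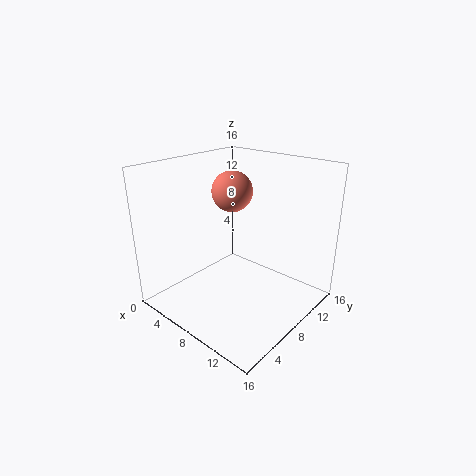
x = 9, y = 6, z = 14, c = 'salmon'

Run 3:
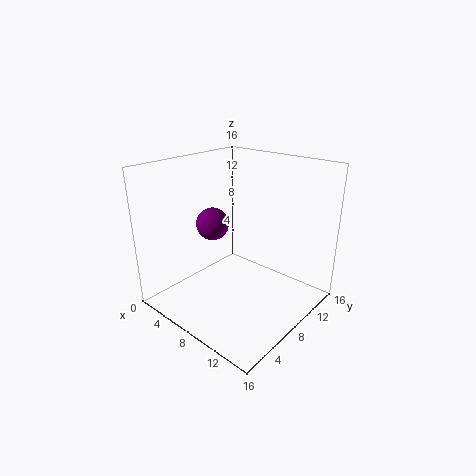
x = 3, y = 9, z = 8, c = 'purple'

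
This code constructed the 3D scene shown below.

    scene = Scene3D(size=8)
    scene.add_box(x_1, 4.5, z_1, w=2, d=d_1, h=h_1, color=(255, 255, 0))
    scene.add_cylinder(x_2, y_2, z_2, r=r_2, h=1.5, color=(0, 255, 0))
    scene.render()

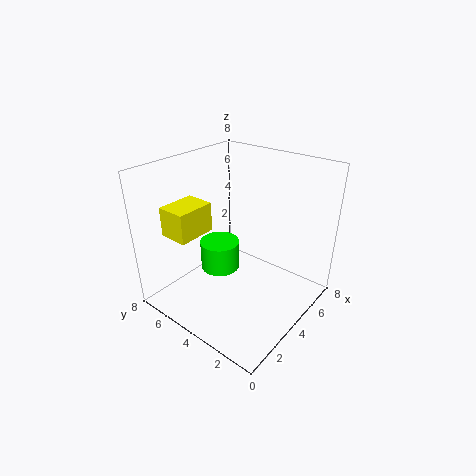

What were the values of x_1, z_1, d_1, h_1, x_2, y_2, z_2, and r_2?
x_1 = 0.5, z_1 = 5, d_1 = 1.5, h_1 = 1.5, x_2 = 2.5, y_2 = 4, z_2 = 3, r_2 = 1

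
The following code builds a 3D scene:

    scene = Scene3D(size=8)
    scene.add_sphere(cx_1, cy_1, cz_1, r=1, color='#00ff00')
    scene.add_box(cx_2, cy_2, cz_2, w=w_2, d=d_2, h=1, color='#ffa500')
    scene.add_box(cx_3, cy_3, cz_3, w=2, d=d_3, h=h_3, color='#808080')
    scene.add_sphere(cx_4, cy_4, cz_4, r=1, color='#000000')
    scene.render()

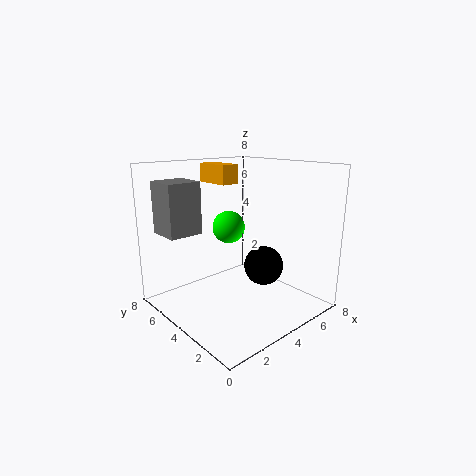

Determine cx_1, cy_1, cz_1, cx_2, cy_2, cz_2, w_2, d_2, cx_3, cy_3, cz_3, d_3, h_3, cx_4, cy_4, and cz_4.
cx_1 = 5; cy_1 = 6; cz_1 = 4; cx_2 = 3; cy_2 = 4; cz_2 = 7; w_2 = 1; d_2 = 2; cx_3 = 1; cy_3 = 6; cz_3 = 4; d_3 = 2; h_3 = 3; cx_4 = 4; cy_4 = 2; cz_4 = 3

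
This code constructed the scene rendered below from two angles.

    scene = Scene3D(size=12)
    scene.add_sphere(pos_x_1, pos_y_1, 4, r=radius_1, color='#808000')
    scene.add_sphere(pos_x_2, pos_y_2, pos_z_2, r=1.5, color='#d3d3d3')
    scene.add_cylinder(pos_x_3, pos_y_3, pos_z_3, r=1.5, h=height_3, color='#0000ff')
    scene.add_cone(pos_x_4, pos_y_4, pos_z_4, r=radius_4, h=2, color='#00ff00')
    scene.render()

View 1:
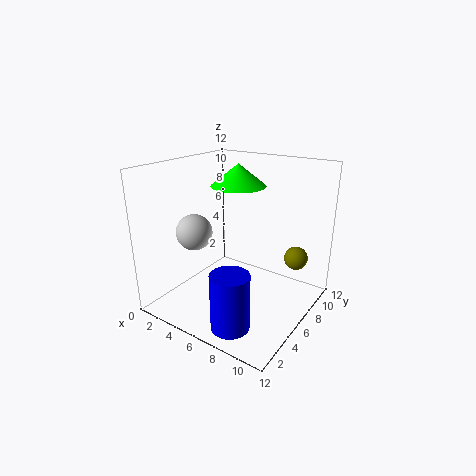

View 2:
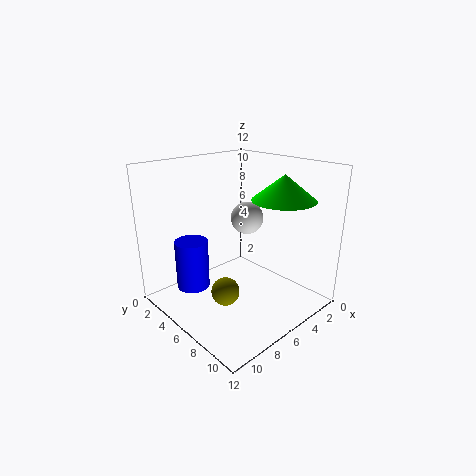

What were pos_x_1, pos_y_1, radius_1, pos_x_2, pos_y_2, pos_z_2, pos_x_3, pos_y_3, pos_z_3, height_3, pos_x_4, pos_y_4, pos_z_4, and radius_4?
pos_x_1 = 10; pos_y_1 = 9; radius_1 = 1; pos_x_2 = 3; pos_y_2 = 4; pos_z_2 = 6.5; pos_x_3 = 8; pos_y_3 = 2; pos_z_3 = 0.5; height_3 = 4.5; pos_x_4 = 4; pos_y_4 = 9; pos_z_4 = 9.5; radius_4 = 2.5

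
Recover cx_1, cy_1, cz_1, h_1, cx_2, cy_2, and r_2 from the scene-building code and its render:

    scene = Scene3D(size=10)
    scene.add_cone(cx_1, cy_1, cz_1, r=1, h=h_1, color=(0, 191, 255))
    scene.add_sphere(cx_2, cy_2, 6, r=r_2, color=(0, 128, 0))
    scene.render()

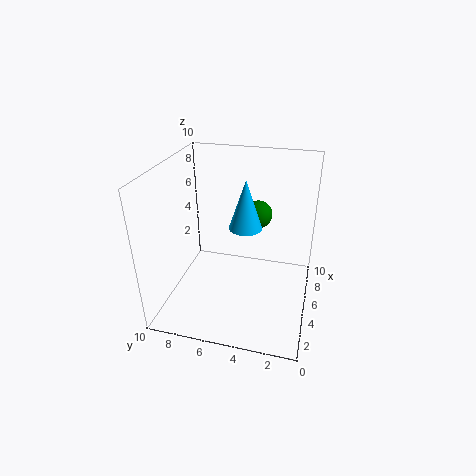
cx_1 = 3; cy_1 = 4; cz_1 = 7; h_1 = 3; cx_2 = 7; cy_2 = 4; r_2 = 1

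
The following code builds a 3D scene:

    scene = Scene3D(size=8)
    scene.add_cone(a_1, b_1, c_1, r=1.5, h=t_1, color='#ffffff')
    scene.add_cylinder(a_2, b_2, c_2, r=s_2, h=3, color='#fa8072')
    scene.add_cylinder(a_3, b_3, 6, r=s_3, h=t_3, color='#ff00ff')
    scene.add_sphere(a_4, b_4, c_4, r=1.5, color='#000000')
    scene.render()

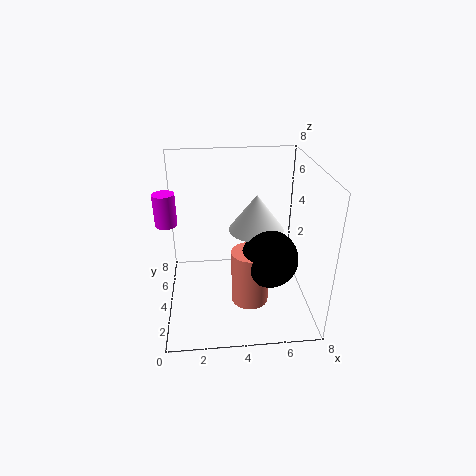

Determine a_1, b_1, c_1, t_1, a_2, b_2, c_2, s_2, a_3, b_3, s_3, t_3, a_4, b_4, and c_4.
a_1 = 5, b_1 = 4, c_1 = 4.5, t_1 = 2, a_2 = 4.5, b_2 = 2.5, c_2 = 1, s_2 = 1, a_3 = 0.5, b_3 = 2, s_3 = 0.5, t_3 = 1.5, a_4 = 5.5, b_4 = 2.5, c_4 = 3.5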